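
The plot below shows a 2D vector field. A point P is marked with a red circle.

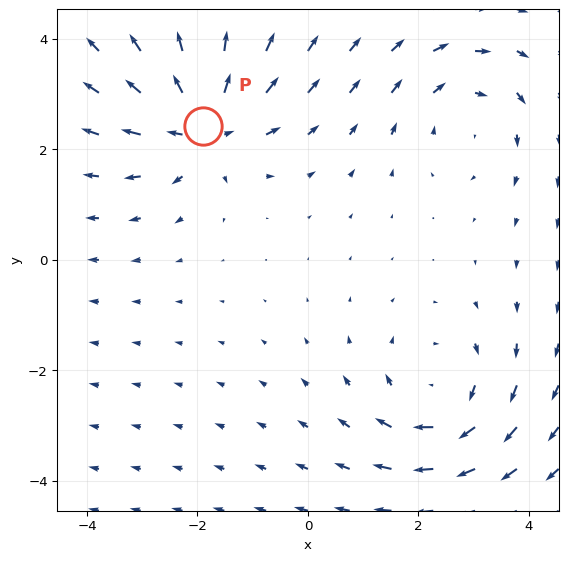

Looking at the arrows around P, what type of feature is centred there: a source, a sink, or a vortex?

At P (-1.9, 2.4) the arrows spread outward. Divergence about +4, curl ≈0 — positive divergence with near-zero curl is a source.

source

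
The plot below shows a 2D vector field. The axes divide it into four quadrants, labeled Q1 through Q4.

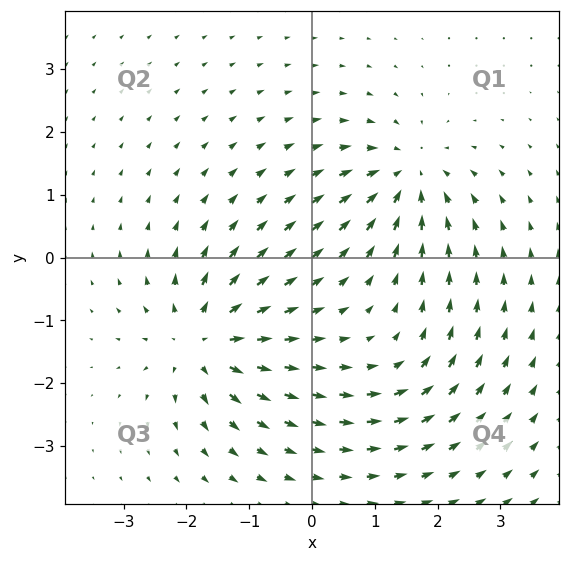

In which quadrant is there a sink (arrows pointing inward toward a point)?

Q1

The sink sits at approximately (1.5, 1.3), which lies in quadrant Q1. The divergence there is about -5, negative as expected for a sink.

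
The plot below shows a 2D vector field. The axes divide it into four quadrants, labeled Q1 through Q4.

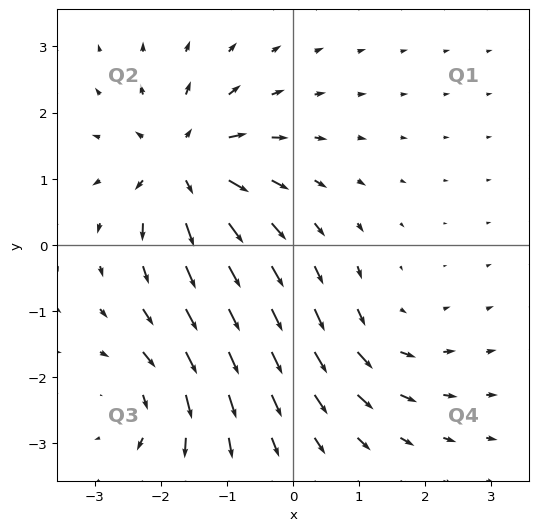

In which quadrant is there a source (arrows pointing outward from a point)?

The source sits at approximately (-1.7, 1.2), which lies in quadrant Q2. The divergence there is about +5, positive as expected for a source.

Q2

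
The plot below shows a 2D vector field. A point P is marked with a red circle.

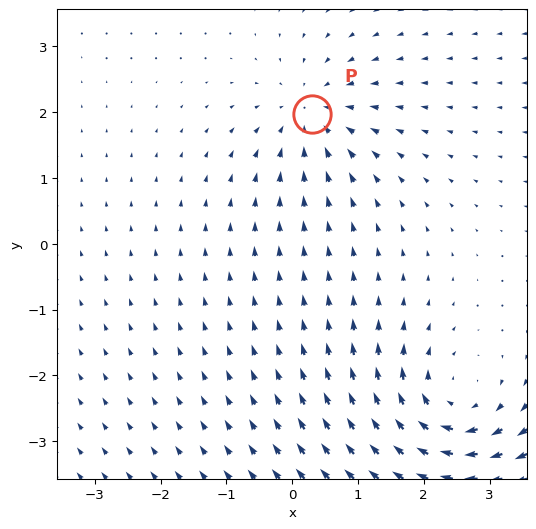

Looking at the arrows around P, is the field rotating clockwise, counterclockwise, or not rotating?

Near P at (0.3, 2.0) the arrows show no circulation. The curl there is ≈0.

not rotating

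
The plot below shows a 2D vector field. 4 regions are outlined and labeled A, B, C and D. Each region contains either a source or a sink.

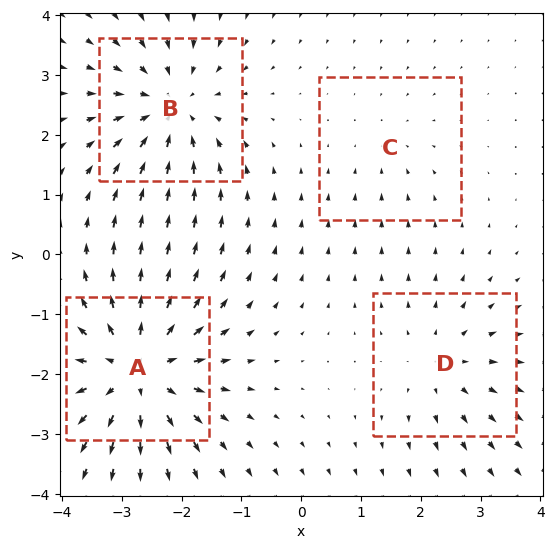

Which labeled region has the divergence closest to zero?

C

Divergence at each region's feature centre — A: about +7, B: about -5, C: about -2, D: about +3. Region C is closest to zero.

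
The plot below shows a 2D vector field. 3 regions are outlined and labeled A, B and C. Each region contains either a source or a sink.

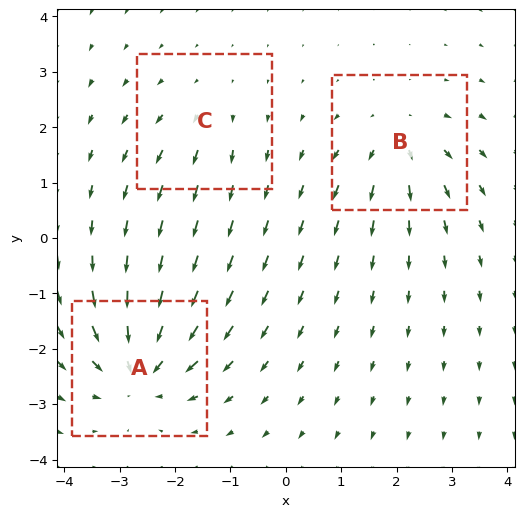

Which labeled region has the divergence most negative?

A

Divergence at each region's feature centre — A: about -5, B: about +4, C: about +2. Region A is most negative.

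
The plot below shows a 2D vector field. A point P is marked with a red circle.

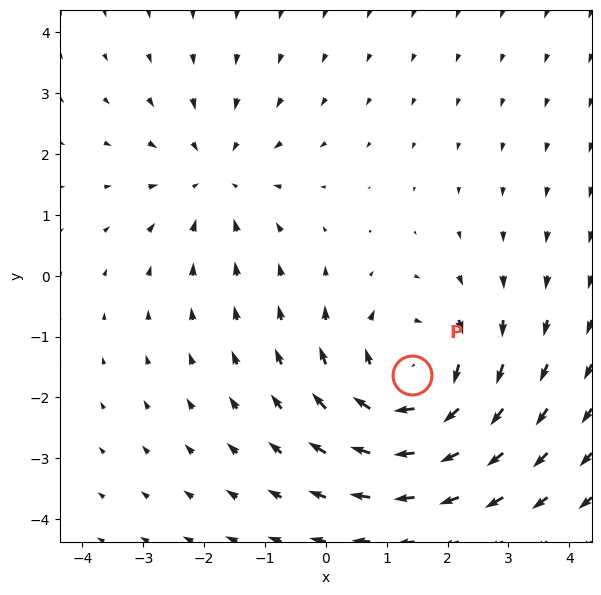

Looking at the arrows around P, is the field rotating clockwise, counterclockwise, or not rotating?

clockwise

Near P at (1.4, -1.6) the arrows circulate clockwise. The curl (z-component) there is about -4; negative curl means clockwise rotation.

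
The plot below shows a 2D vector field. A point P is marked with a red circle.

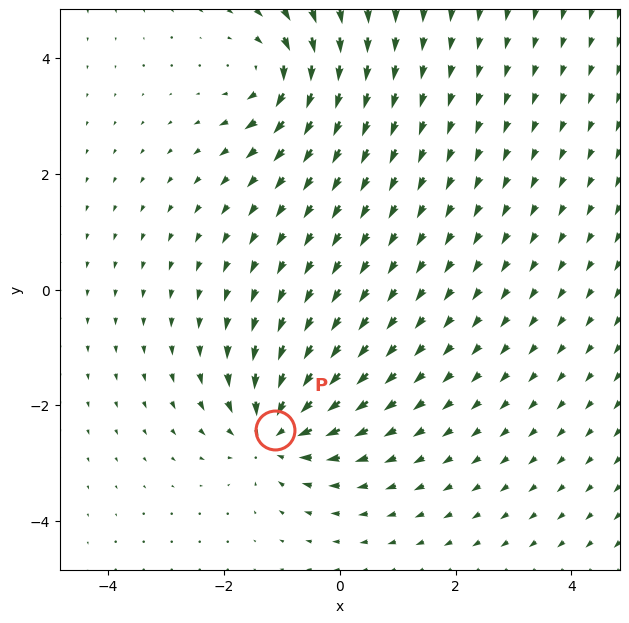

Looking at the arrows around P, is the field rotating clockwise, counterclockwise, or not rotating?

not rotating

Near P at (-1.1, -2.4) the arrows show no circulation. The curl there is ≈0.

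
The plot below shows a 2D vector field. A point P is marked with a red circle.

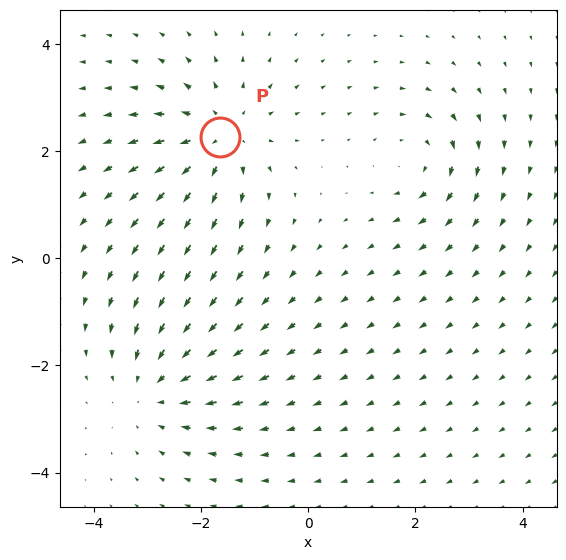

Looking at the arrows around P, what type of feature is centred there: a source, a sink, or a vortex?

source

At P (-1.6, 2.3) the arrows spread outward. Divergence about +4, curl ≈0 — positive divergence with near-zero curl is a source.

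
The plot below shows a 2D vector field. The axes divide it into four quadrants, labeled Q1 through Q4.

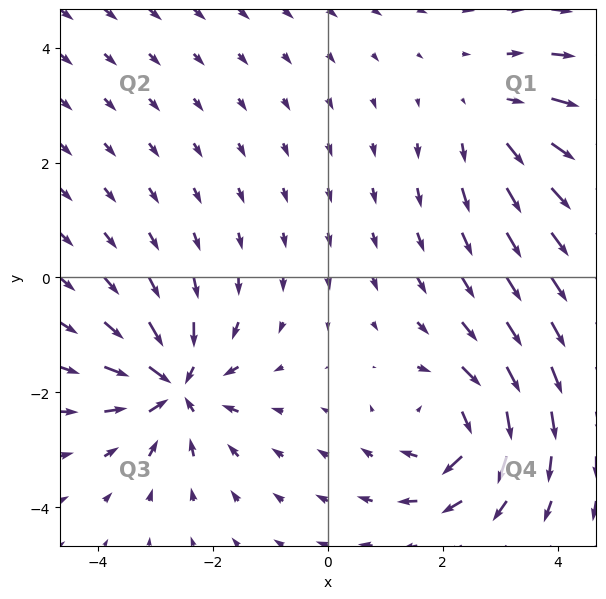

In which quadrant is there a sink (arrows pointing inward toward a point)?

Q3

The sink sits at approximately (-2.7, -1.9), which lies in quadrant Q3. The divergence there is about -6, negative as expected for a sink.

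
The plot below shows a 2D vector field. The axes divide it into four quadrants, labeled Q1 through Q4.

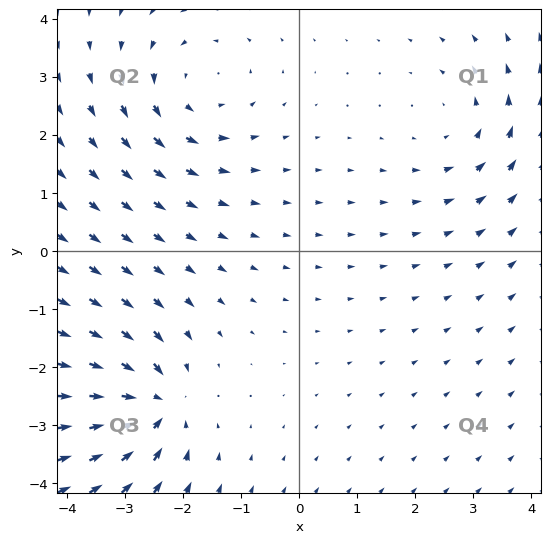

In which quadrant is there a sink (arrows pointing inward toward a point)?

Q3

The sink sits at approximately (-2.5, -2.7), which lies in quadrant Q3. The divergence there is about -6, negative as expected for a sink.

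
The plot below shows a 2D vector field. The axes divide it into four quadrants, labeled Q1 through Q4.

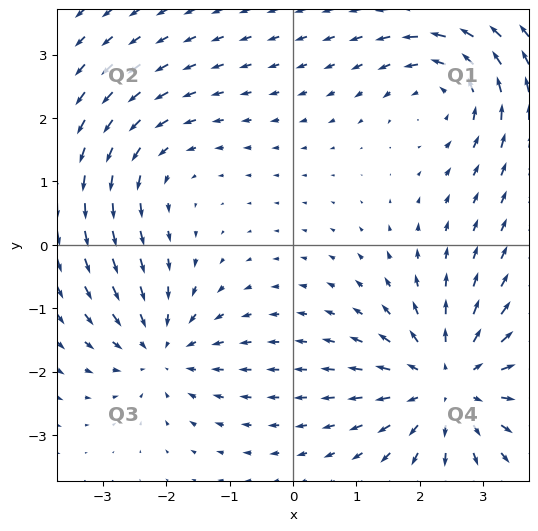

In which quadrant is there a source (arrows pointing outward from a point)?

The source sits at approximately (2.5, -2.2), which lies in quadrant Q4. The divergence there is about +4, positive as expected for a source.

Q4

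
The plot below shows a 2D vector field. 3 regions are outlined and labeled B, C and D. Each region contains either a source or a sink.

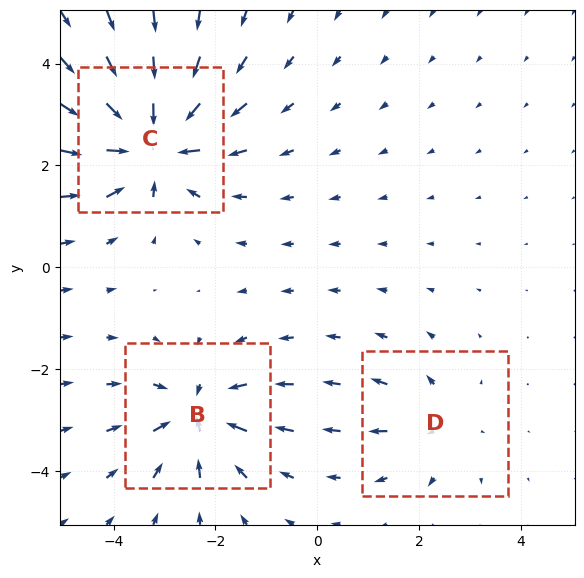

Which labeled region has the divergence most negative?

Divergence at each region's feature centre — B: about -4, C: about -6, D: about +2. Region C is most negative.

C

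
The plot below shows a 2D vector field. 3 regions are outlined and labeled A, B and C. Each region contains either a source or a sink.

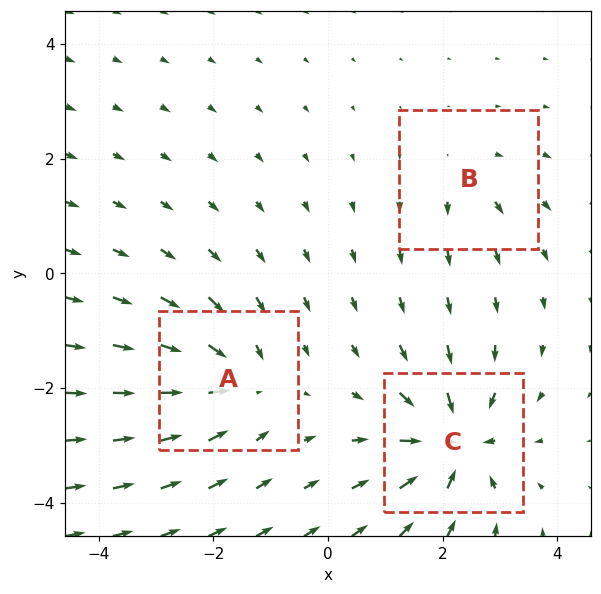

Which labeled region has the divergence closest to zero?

B

Divergence at each region's feature centre — A: about -4, B: about +2, C: about -6. Region B is closest to zero.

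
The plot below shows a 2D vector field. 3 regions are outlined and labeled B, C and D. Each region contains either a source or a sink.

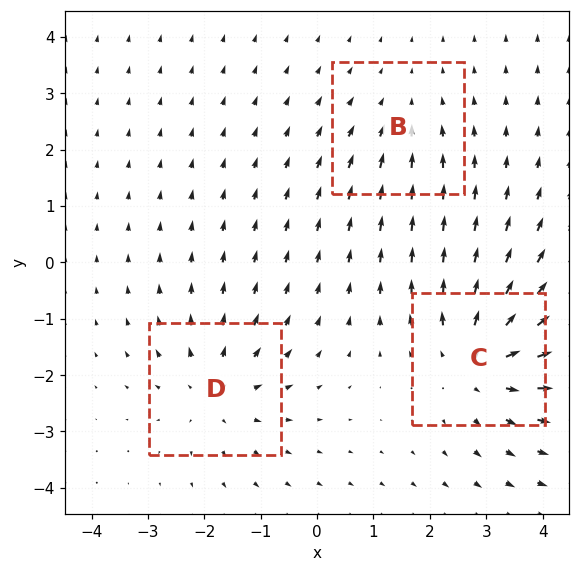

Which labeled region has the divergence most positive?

C

Divergence at each region's feature centre — B: about -2, C: about +4, D: about +3. Region C is most positive.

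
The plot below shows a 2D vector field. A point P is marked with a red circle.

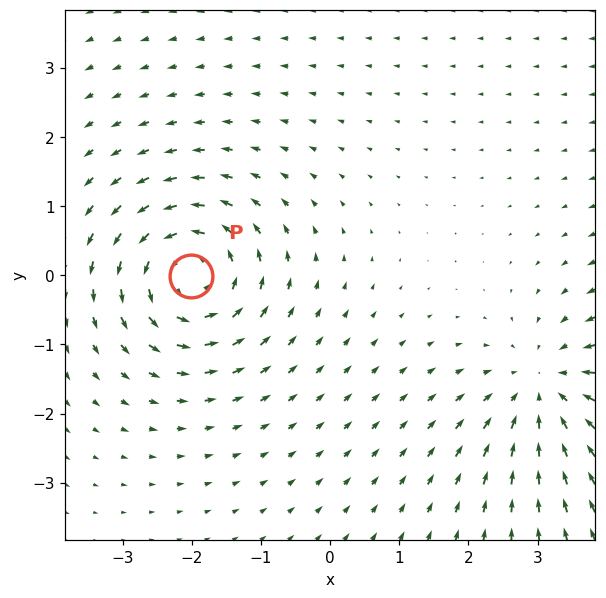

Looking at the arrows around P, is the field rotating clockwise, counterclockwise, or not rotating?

Near P at (-2.0, -0.0) the arrows circulate counterclockwise. The curl (z-component) there is about +6; positive curl means counterclockwise rotation.

counterclockwise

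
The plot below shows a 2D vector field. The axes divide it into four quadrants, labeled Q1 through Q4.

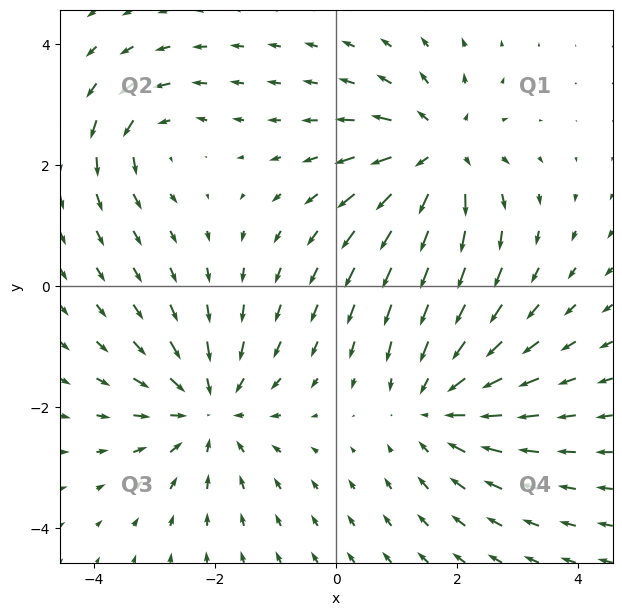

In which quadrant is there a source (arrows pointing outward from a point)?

Q1

The source sits at approximately (1.7, 2.2), which lies in quadrant Q1. The divergence there is about +5, positive as expected for a source.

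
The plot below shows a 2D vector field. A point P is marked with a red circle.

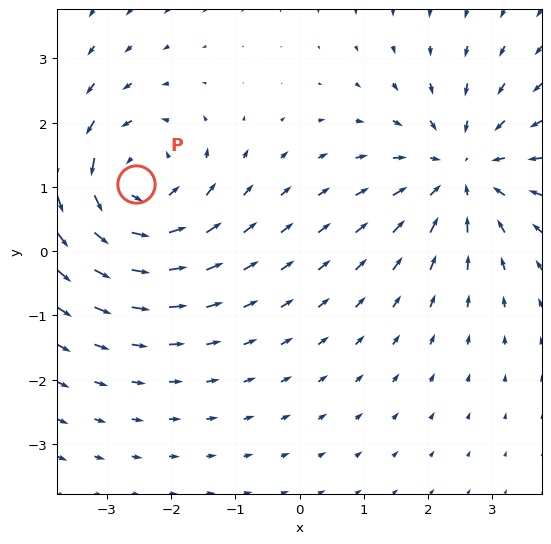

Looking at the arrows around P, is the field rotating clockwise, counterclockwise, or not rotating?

Near P at (-2.5, 1.0) the arrows circulate counterclockwise. The curl (z-component) there is about +4; positive curl means counterclockwise rotation.

counterclockwise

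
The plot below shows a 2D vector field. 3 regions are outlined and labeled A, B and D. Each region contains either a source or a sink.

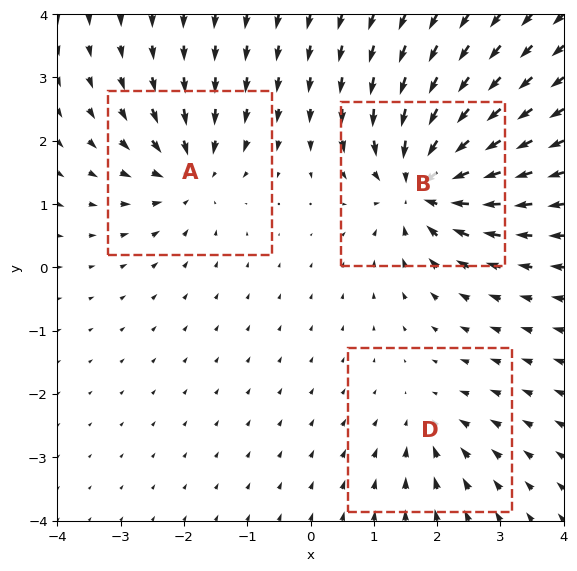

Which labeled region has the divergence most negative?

Divergence at each region's feature centre — A: about -4, B: about -6, D: about -3. Region B is most negative.

B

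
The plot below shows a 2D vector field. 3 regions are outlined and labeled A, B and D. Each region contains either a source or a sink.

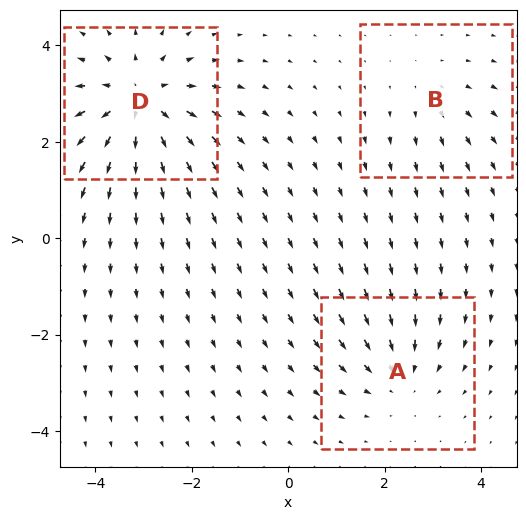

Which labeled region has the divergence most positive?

D

Divergence at each region's feature centre — A: about -3, B: about +2, D: about +5. Region D is most positive.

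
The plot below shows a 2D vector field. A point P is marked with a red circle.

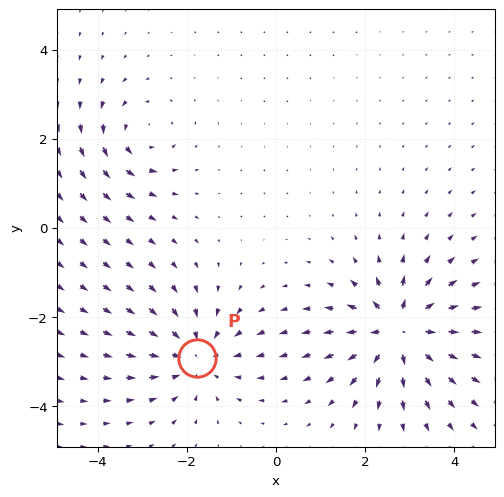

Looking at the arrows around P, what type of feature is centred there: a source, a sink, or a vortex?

sink

At P (-1.8, -2.9) the arrows converge inward. Divergence about -4, curl ≈0 — negative divergence with near-zero curl is a sink.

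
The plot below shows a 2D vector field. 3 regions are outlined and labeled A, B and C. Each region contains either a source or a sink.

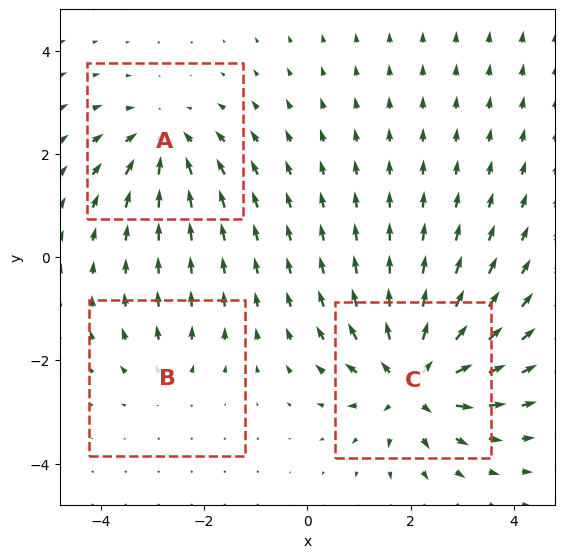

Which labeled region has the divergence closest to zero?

Divergence at each region's feature centre — A: about -4, B: about +2, C: about +6. Region B is closest to zero.

B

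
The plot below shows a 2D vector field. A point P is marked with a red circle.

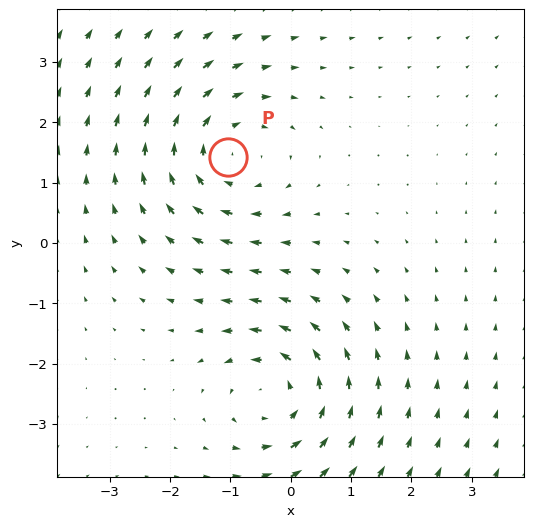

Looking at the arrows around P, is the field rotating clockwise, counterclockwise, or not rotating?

clockwise

Near P at (-1.0, 1.4) the arrows circulate clockwise. The curl (z-component) there is about -3; negative curl means clockwise rotation.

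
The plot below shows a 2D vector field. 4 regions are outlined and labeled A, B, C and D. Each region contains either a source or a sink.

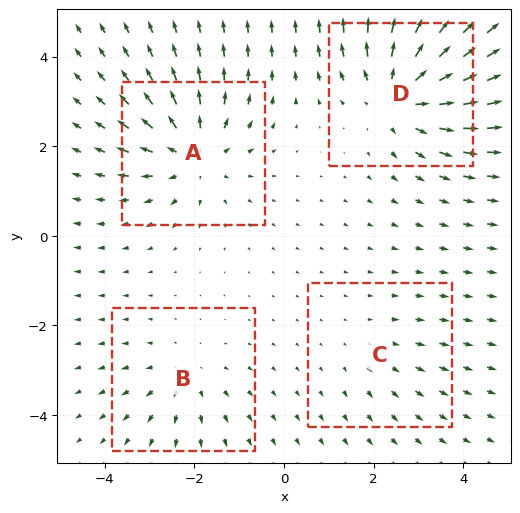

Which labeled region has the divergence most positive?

D

Divergence at each region's feature centre — A: about +5, B: about +3, C: about +2, D: about +6. Region D is most positive.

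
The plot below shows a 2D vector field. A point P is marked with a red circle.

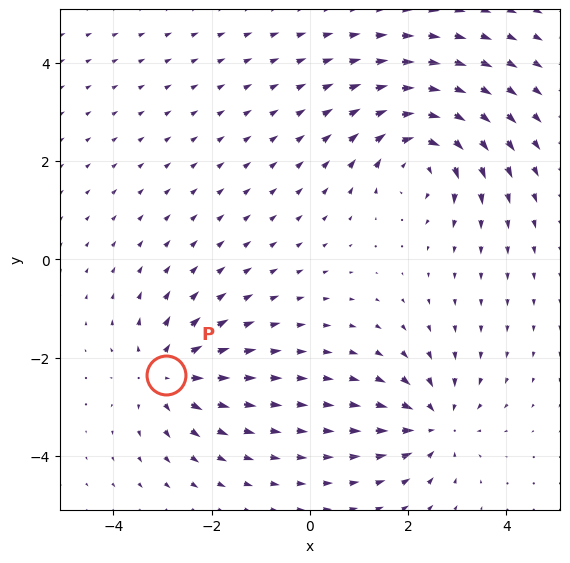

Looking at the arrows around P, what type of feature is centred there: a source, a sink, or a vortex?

source

At P (-2.9, -2.3) the arrows spread outward. Divergence about +4, curl ≈0 — positive divergence with near-zero curl is a source.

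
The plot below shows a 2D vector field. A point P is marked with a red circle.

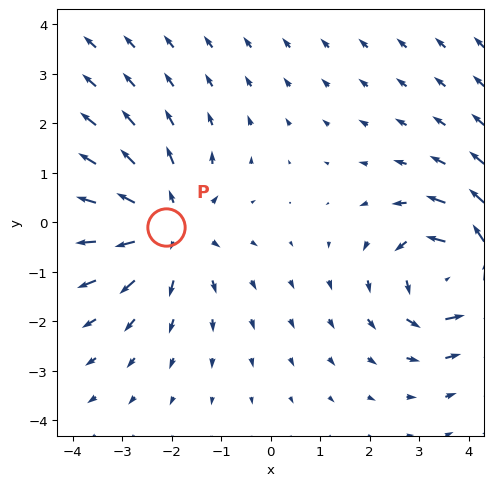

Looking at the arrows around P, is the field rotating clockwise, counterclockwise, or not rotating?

not rotating

Near P at (-2.1, -0.1) the arrows show no circulation. The curl there is ≈0.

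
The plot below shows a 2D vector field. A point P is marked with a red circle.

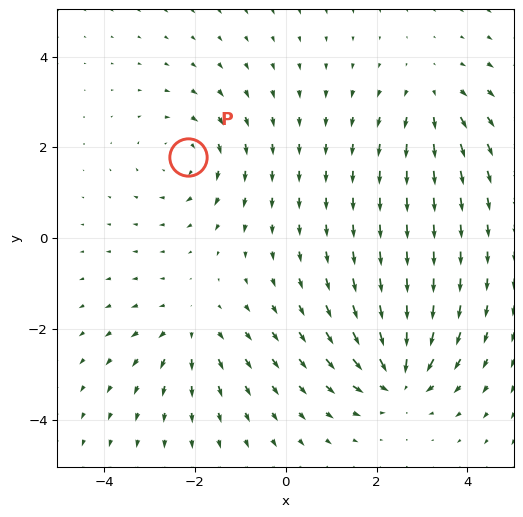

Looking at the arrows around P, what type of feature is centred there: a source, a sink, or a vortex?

vortex

At P (-2.1, 1.8) the arrows circulate clockwise. Divergence ≈0, curl about -3 — near-zero divergence with nonzero curl is a vortex.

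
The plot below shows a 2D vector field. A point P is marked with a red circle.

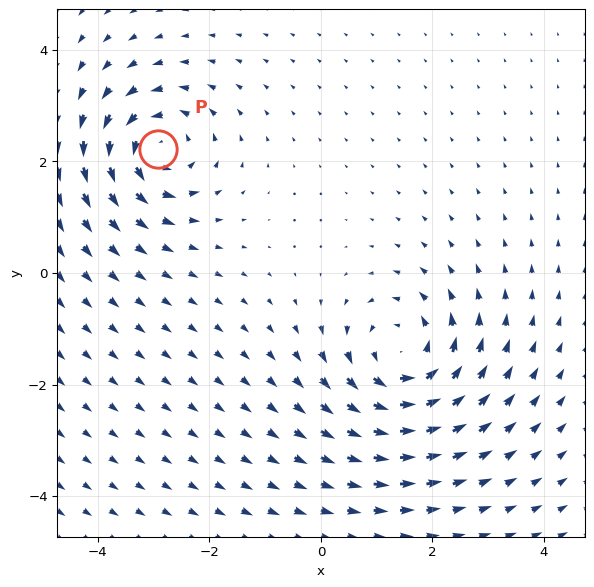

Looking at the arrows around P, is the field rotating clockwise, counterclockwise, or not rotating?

counterclockwise

Near P at (-2.9, 2.2) the arrows circulate counterclockwise. The curl (z-component) there is about +4; positive curl means counterclockwise rotation.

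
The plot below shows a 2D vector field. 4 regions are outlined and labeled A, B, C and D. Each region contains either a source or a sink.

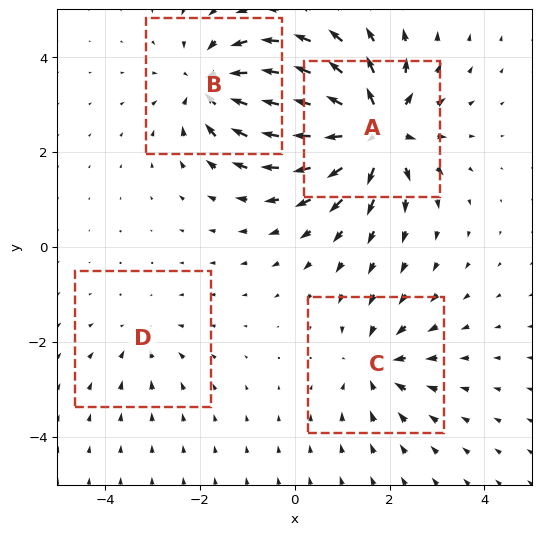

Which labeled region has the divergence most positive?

A

Divergence at each region's feature centre — A: about +8, B: about -6, C: about -4, D: about -2. Region A is most positive.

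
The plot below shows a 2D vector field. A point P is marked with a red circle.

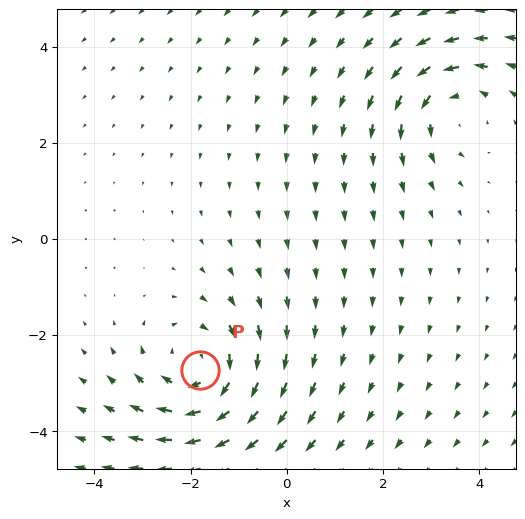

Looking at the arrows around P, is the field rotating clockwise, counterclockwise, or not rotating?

clockwise

Near P at (-1.8, -2.7) the arrows circulate clockwise. The curl (z-component) there is about -4; negative curl means clockwise rotation.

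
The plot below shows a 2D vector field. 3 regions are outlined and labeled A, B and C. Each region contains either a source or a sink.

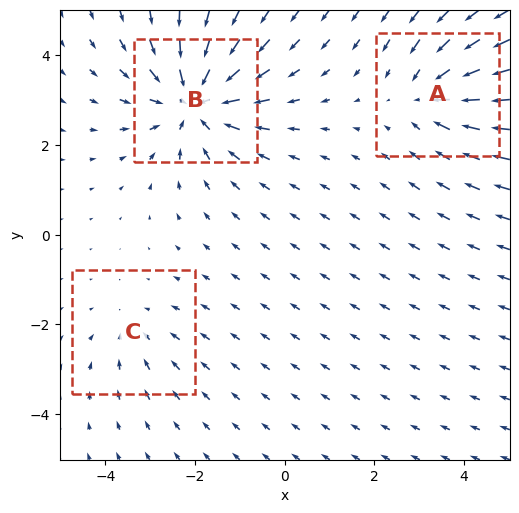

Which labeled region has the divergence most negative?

B

Divergence at each region's feature centre — A: about -3, B: about -4, C: about -2. Region B is most negative.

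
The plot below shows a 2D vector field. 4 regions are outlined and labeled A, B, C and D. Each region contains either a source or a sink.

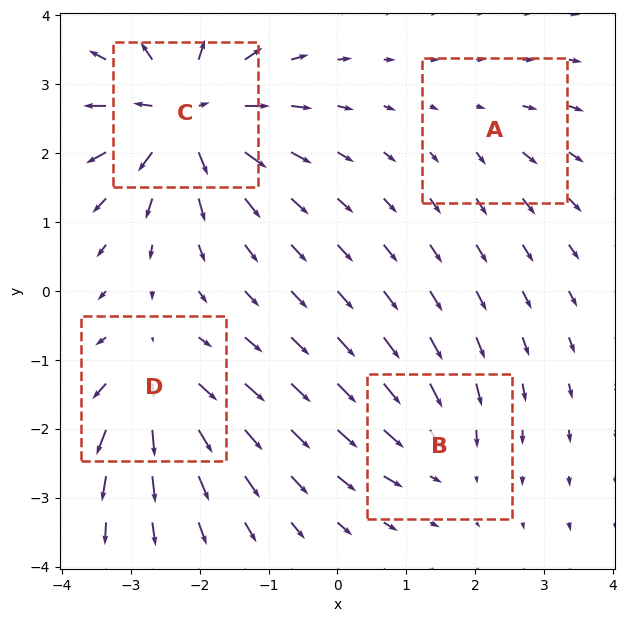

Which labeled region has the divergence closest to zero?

Divergence at each region's feature centre — A: about +2, B: about -4, C: about +9, D: about +6. Region A is closest to zero.

A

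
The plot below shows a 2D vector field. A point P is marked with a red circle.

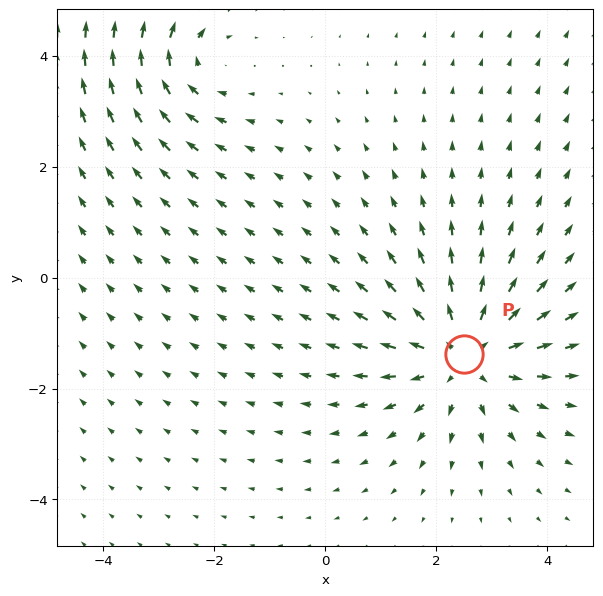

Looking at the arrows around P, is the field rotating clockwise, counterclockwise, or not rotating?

not rotating

Near P at (2.5, -1.4) the arrows show no circulation. The curl there is ≈0.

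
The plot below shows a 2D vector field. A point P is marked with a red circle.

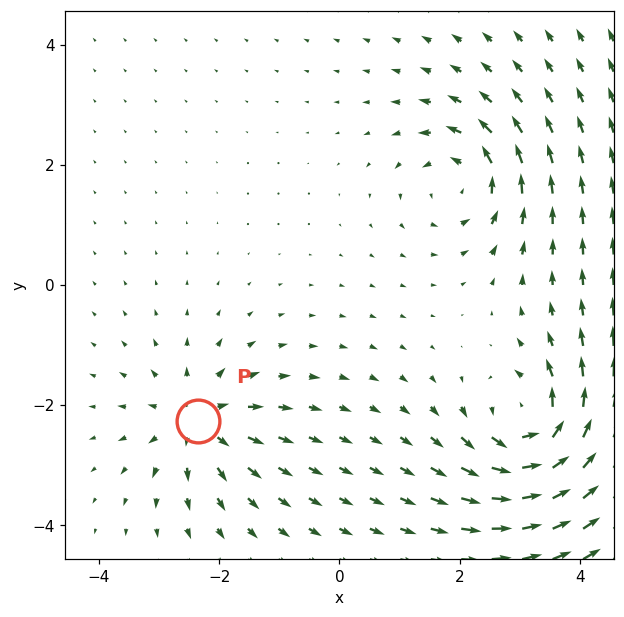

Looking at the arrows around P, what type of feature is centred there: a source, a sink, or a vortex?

At P (-2.4, -2.3) the arrows spread outward. Divergence about +4, curl ≈0 — positive divergence with near-zero curl is a source.

source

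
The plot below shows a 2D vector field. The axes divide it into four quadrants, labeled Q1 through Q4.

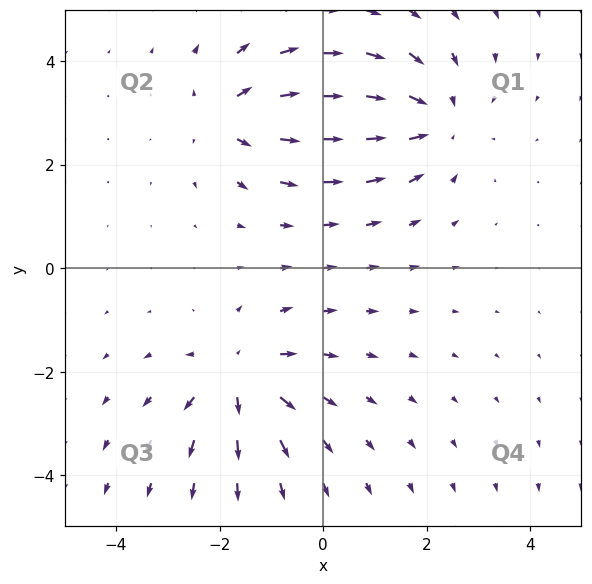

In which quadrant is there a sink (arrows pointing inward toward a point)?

The sink sits at approximately (2.1, 2.9), which lies in quadrant Q1. The divergence there is about -4, negative as expected for a sink.

Q1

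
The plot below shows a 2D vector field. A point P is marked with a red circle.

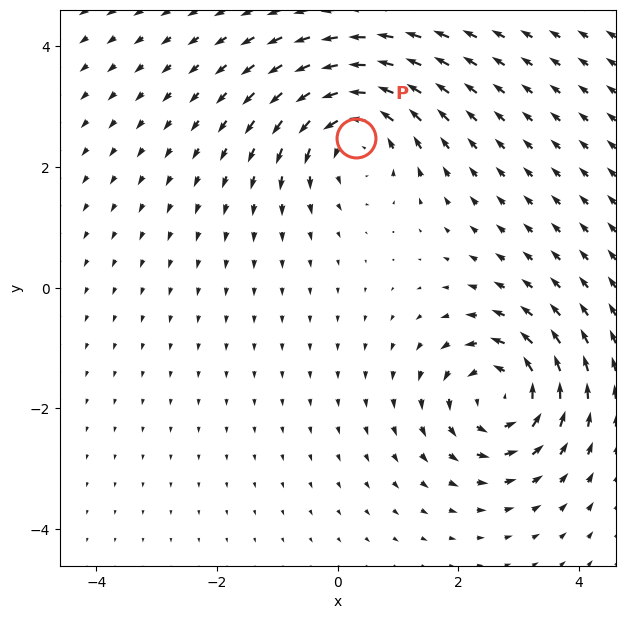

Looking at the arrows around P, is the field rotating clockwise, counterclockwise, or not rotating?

Near P at (0.3, 2.5) the arrows circulate counterclockwise. The curl (z-component) there is about +6; positive curl means counterclockwise rotation.

counterclockwise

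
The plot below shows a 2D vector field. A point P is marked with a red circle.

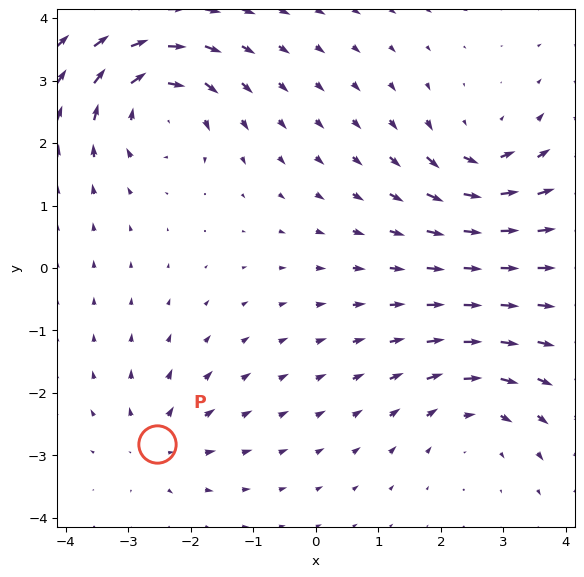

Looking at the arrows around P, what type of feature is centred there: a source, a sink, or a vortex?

source

At P (-2.5, -2.8) the arrows spread outward. Divergence about +4, curl ≈0 — positive divergence with near-zero curl is a source.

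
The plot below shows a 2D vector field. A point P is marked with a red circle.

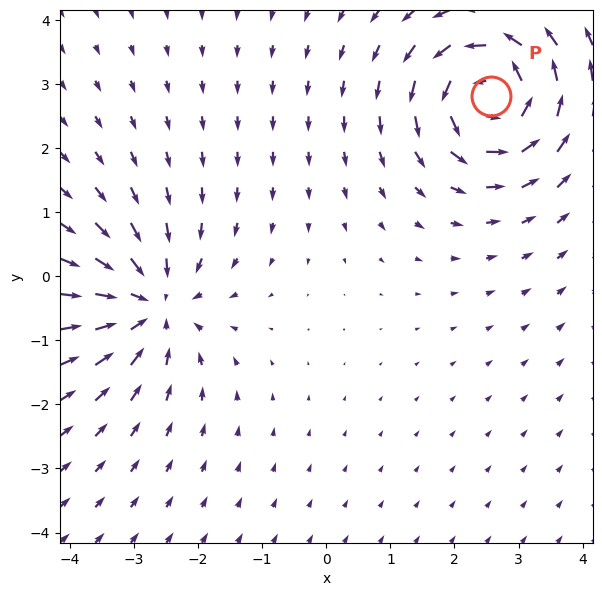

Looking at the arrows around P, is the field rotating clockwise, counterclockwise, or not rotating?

Near P at (2.6, 2.8) the arrows circulate counterclockwise. The curl (z-component) there is about +7; positive curl means counterclockwise rotation.

counterclockwise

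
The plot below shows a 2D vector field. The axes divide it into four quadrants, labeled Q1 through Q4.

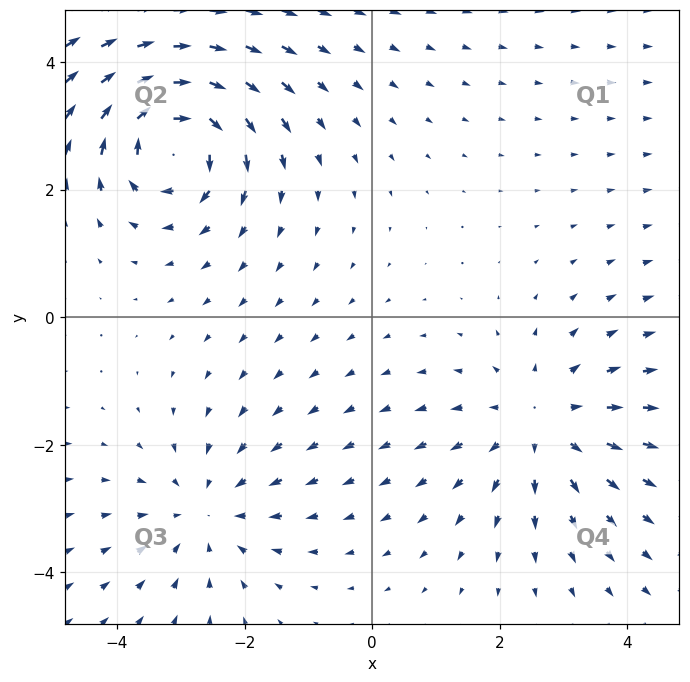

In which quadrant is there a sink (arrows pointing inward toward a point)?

Q3

The sink sits at approximately (-2.6, -3.1), which lies in quadrant Q3. The divergence there is about -3, negative as expected for a sink.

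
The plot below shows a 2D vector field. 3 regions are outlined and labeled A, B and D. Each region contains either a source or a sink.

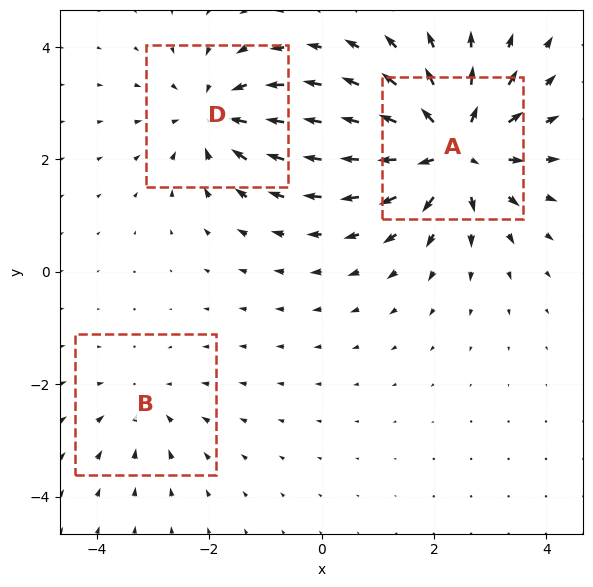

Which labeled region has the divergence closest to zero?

Divergence at each region's feature centre — A: about +5, B: about -2, D: about -3. Region B is closest to zero.

B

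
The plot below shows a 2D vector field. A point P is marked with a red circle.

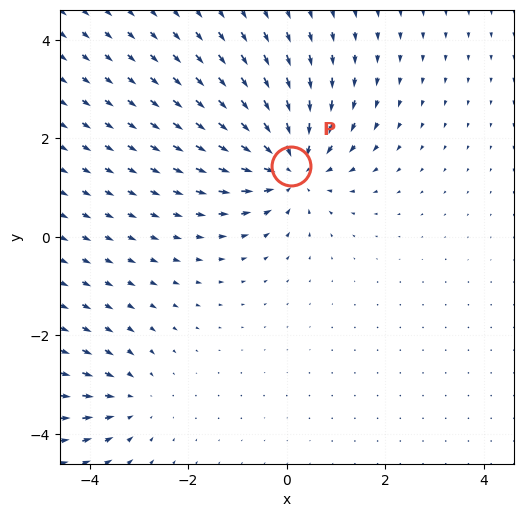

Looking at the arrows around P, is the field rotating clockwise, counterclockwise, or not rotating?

not rotating

Near P at (0.1, 1.4) the arrows show no circulation. The curl there is ≈0.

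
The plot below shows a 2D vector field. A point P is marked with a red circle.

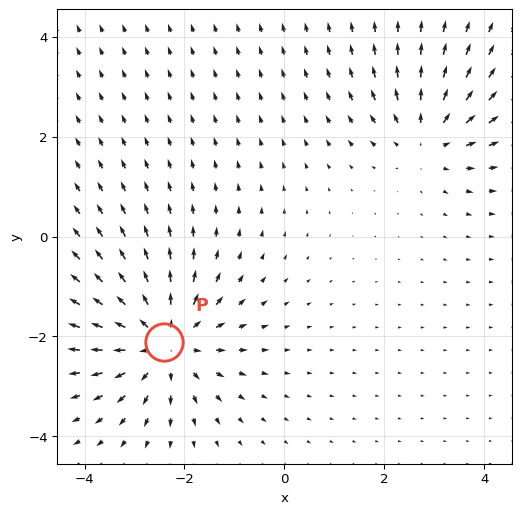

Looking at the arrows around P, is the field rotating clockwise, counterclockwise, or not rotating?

Near P at (-2.4, -2.1) the arrows show no circulation. The curl there is ≈0.

not rotating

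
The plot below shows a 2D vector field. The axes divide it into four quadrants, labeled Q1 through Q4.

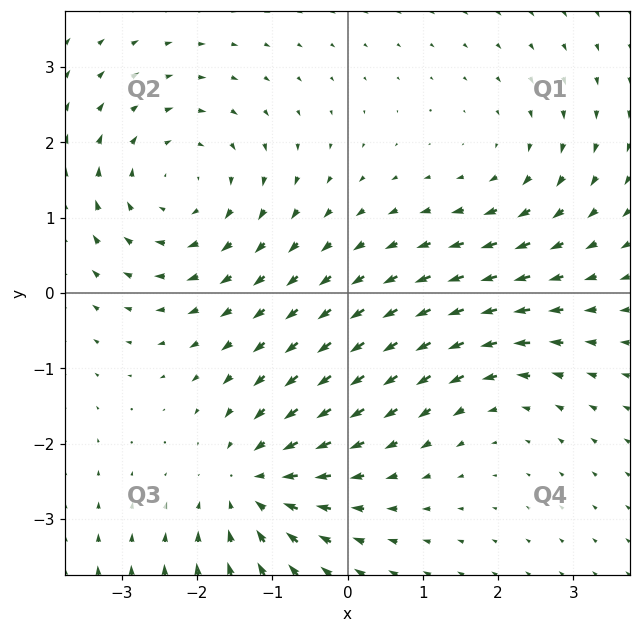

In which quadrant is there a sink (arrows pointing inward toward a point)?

Q3

The sink sits at approximately (-1.3, -2.5), which lies in quadrant Q3. The divergence there is about -4, negative as expected for a sink.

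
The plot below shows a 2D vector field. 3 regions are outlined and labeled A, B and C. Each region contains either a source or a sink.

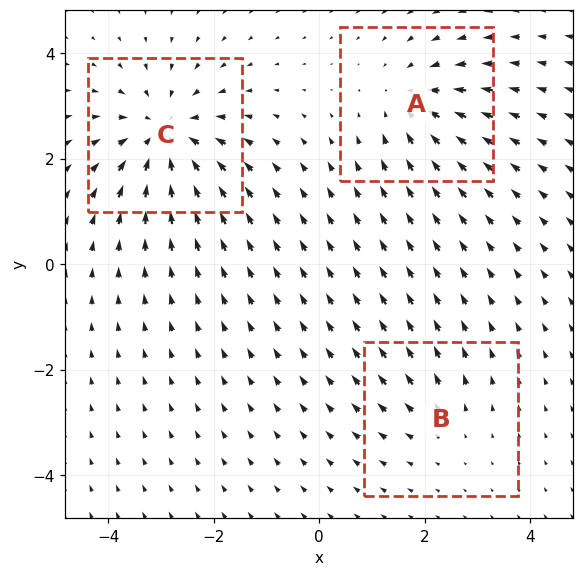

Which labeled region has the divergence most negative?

C

Divergence at each region's feature centre — A: about -3, B: about +2, C: about -5. Region C is most negative.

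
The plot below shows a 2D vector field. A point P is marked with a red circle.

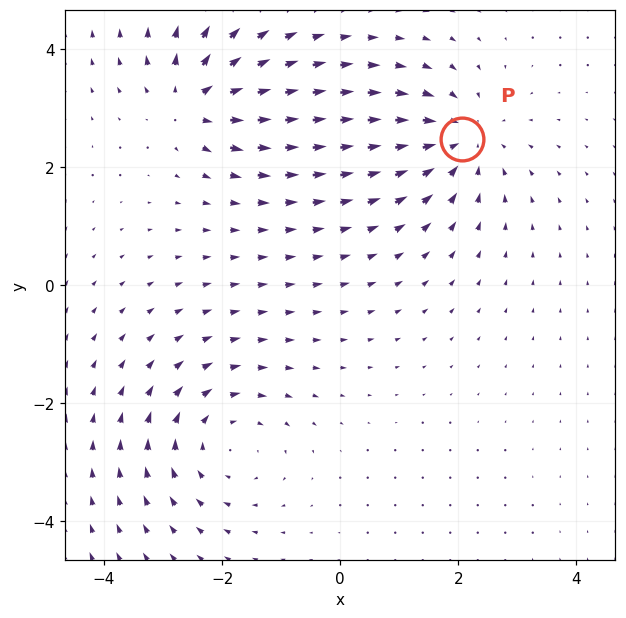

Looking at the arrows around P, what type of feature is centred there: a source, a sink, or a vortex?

At P (2.1, 2.5) the arrows converge inward. Divergence about -4, curl ≈0 — negative divergence with near-zero curl is a sink.

sink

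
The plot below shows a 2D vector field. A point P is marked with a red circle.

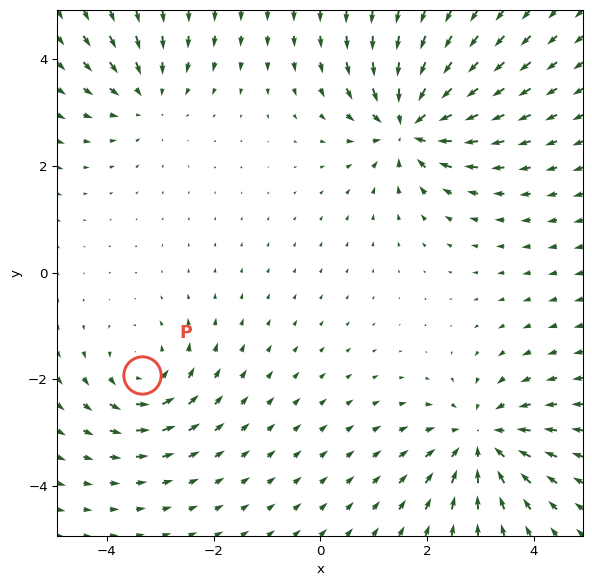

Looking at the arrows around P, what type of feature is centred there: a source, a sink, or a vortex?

vortex

At P (-3.3, -1.9) the arrows circulate counterclockwise. Divergence ≈0, curl about +4 — near-zero divergence with nonzero curl is a vortex.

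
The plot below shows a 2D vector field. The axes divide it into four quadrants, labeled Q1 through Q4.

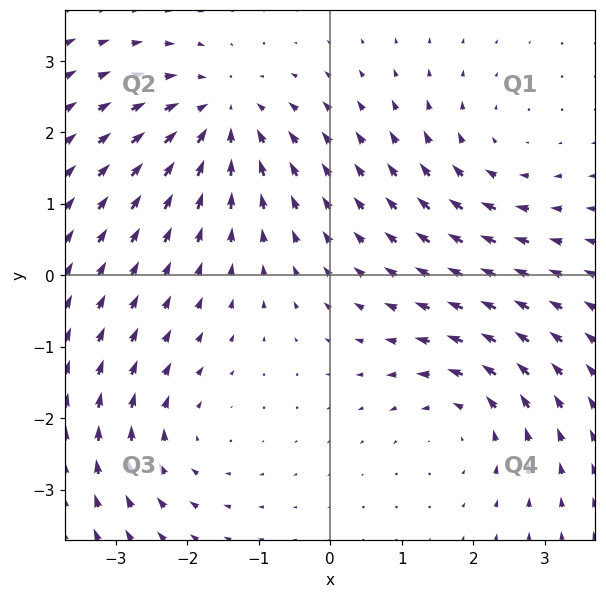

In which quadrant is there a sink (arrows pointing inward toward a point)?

The sink sits at approximately (-1.5, 2.2), which lies in quadrant Q2. The divergence there is about -5, negative as expected for a sink.

Q2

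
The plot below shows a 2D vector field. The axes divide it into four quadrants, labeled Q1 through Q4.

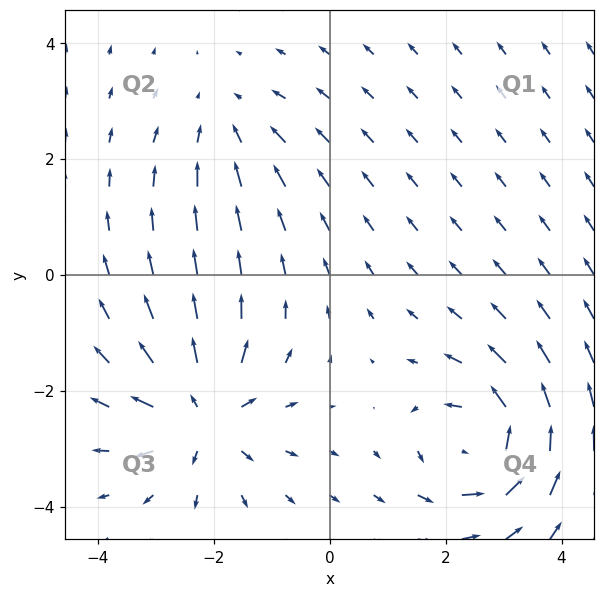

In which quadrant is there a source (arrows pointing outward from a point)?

Q3

The source sits at approximately (-2.2, -2.4), which lies in quadrant Q3. The divergence there is about +5, positive as expected for a source.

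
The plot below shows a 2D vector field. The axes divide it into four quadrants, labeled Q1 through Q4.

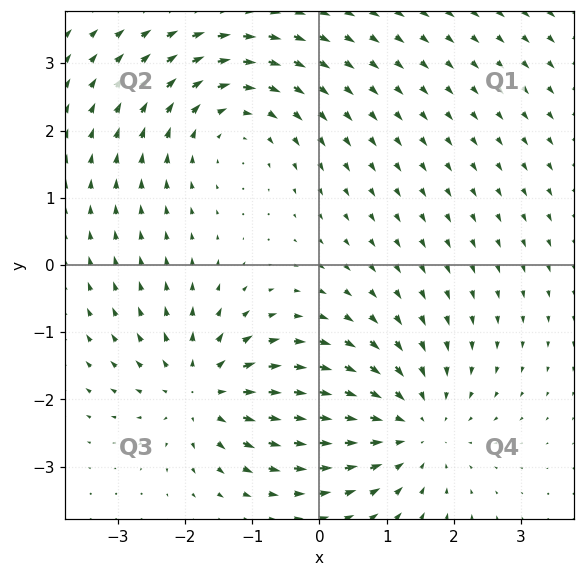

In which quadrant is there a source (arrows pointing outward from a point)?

Q3

The source sits at approximately (-1.7, -1.9), which lies in quadrant Q3. The divergence there is about +4, positive as expected for a source.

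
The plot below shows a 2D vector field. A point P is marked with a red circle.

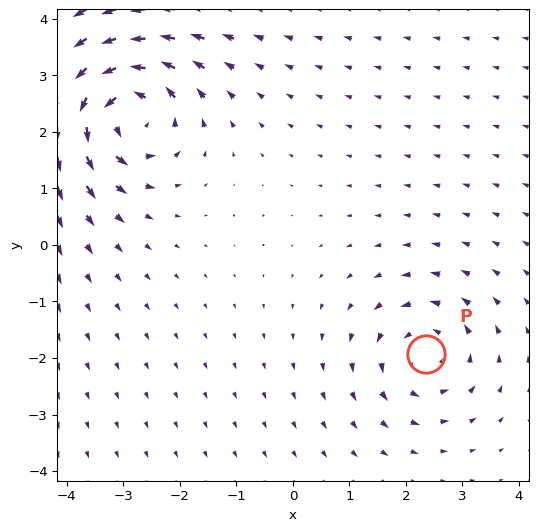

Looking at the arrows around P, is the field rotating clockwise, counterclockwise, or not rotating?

counterclockwise

Near P at (2.4, -1.9) the arrows circulate counterclockwise. The curl (z-component) there is about +3; positive curl means counterclockwise rotation.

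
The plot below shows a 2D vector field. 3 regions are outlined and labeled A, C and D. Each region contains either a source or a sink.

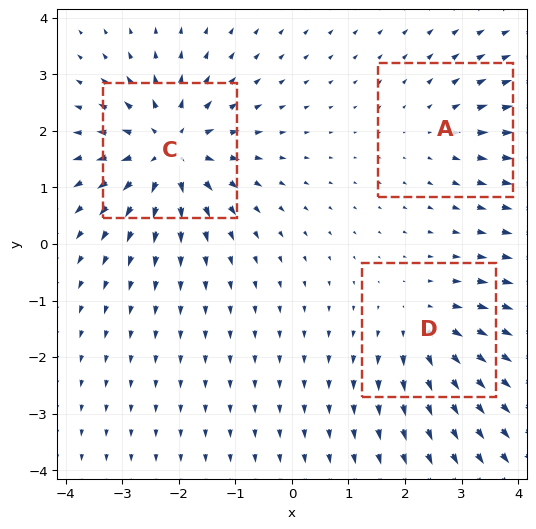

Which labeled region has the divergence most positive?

C

Divergence at each region's feature centre — A: about +2, C: about +5, D: about +3. Region C is most positive.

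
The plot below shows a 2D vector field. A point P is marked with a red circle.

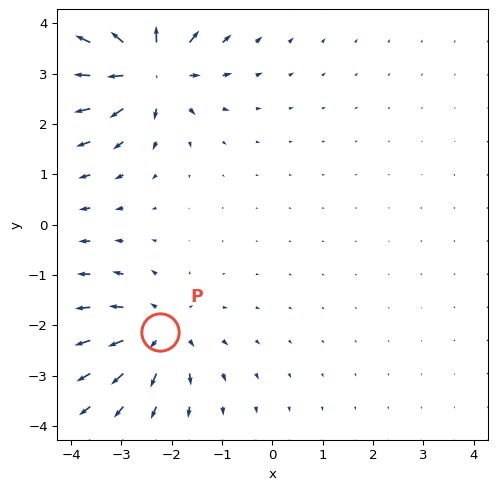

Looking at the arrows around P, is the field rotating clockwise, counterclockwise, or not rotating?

not rotating

Near P at (-2.2, -2.1) the arrows show no circulation. The curl there is ≈0.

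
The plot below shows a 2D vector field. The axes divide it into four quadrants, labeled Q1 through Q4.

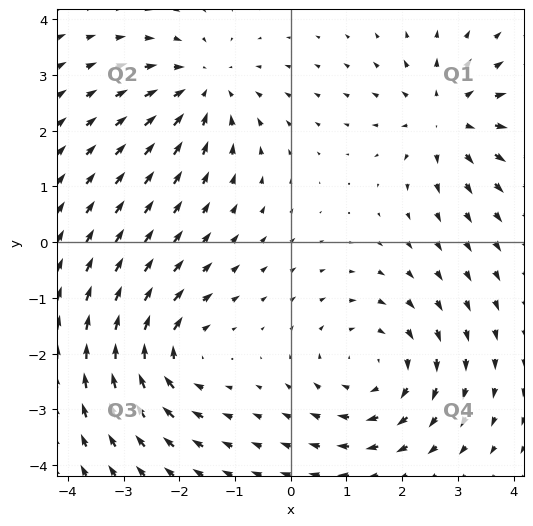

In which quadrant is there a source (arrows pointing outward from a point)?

Q1

The source sits at approximately (2.8, 2.2), which lies in quadrant Q1. The divergence there is about +4, positive as expected for a source.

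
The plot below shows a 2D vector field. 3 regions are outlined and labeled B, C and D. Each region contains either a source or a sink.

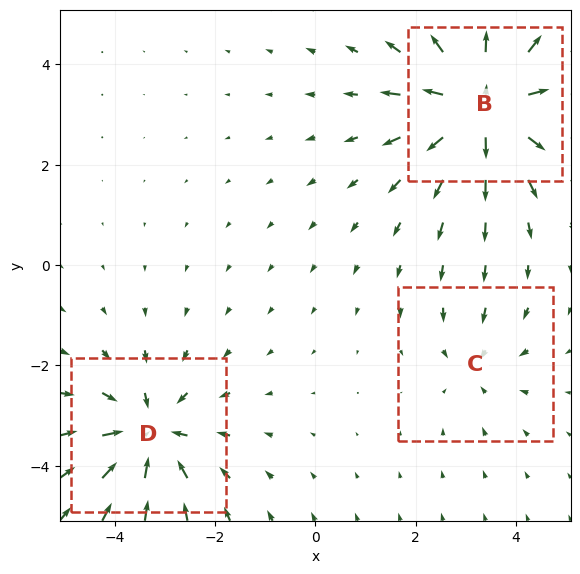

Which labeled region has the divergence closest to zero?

C

Divergence at each region's feature centre — B: about +5, C: about -2, D: about -4. Region C is closest to zero.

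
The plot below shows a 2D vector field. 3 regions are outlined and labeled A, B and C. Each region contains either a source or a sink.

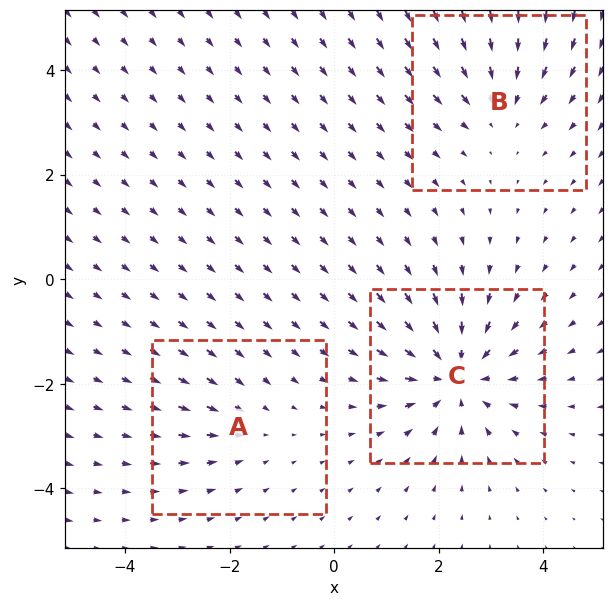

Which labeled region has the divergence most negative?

Divergence at each region's feature centre — A: about -2, B: about -3, C: about -5. Region C is most negative.

C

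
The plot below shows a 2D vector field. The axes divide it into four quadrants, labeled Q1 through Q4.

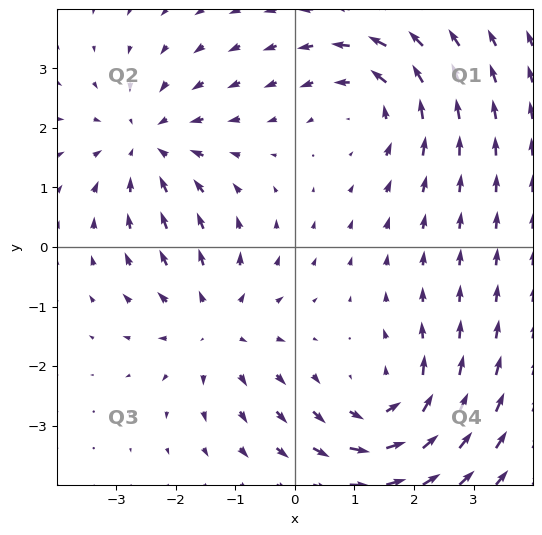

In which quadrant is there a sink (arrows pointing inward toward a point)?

Q2

The sink sits at approximately (-2.5, 1.7), which lies in quadrant Q2. The divergence there is about -4, negative as expected for a sink.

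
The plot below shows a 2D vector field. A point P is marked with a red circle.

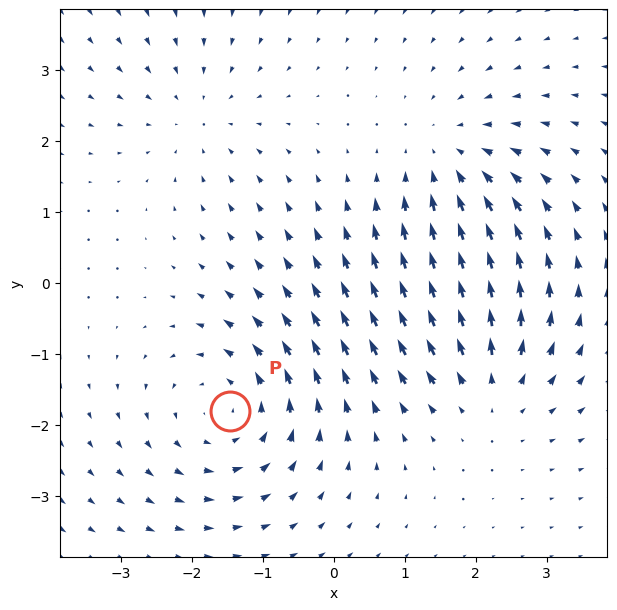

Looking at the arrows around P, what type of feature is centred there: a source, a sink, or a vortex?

vortex

At P (-1.5, -1.8) the arrows circulate counterclockwise. Divergence ≈0, curl about +4 — near-zero divergence with nonzero curl is a vortex.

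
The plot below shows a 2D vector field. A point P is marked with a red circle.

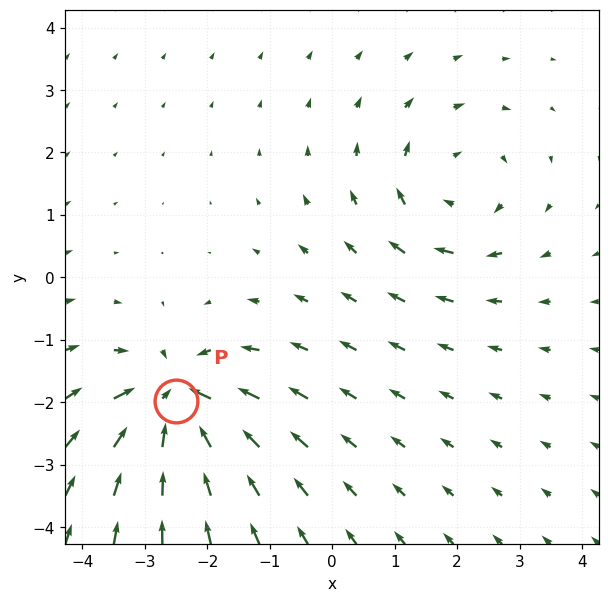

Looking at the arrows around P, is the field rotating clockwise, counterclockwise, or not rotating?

Near P at (-2.5, -2.0) the arrows show no circulation. The curl there is ≈0.

not rotating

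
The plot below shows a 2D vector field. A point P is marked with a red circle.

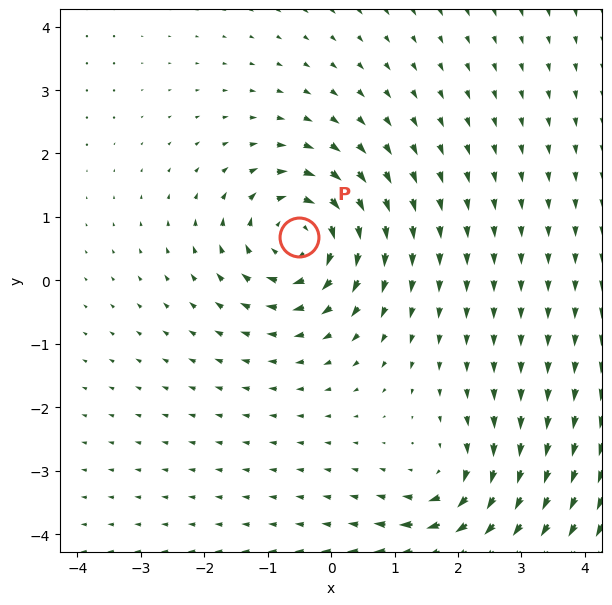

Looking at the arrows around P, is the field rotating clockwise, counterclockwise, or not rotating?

clockwise

Near P at (-0.5, 0.7) the arrows circulate clockwise. The curl (z-component) there is about -5; negative curl means clockwise rotation.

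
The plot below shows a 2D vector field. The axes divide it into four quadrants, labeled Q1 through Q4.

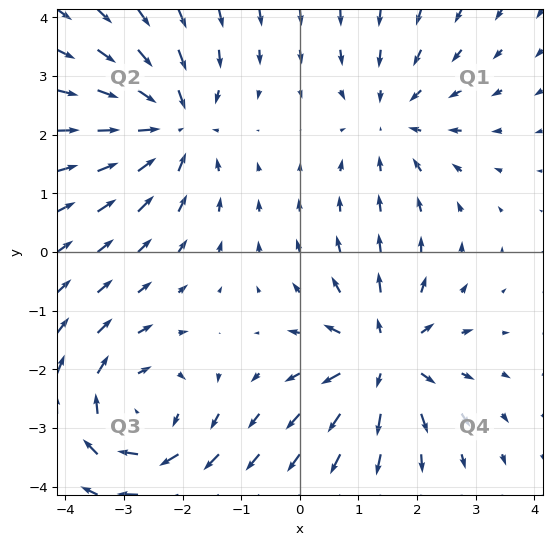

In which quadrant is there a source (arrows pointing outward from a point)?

Q4

The source sits at approximately (1.4, -1.8), which lies in quadrant Q4. The divergence there is about +5, positive as expected for a source.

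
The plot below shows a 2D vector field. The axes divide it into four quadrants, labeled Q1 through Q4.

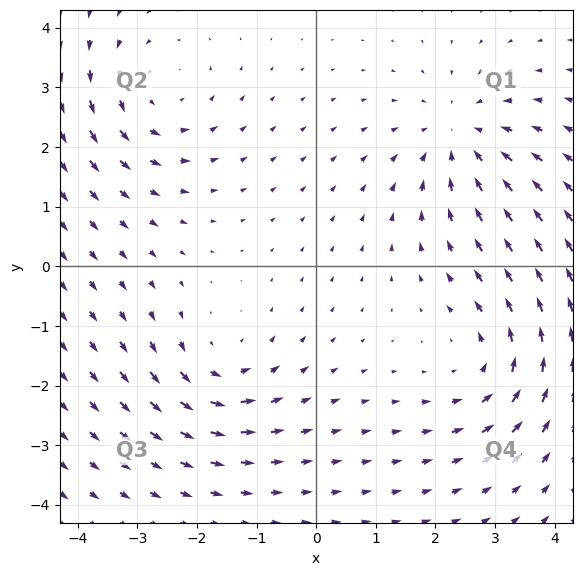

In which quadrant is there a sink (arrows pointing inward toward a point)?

The sink sits at approximately (2.4, 2.2), which lies in quadrant Q1. The divergence there is about -4, negative as expected for a sink.

Q1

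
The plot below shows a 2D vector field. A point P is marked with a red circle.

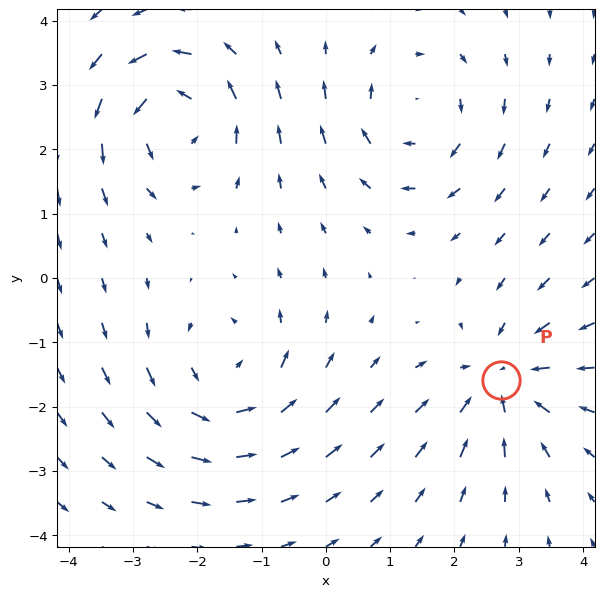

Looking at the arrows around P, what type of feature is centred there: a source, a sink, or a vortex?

At P (2.7, -1.6) the arrows converge inward. Divergence about -5, curl ≈0 — negative divergence with near-zero curl is a sink.

sink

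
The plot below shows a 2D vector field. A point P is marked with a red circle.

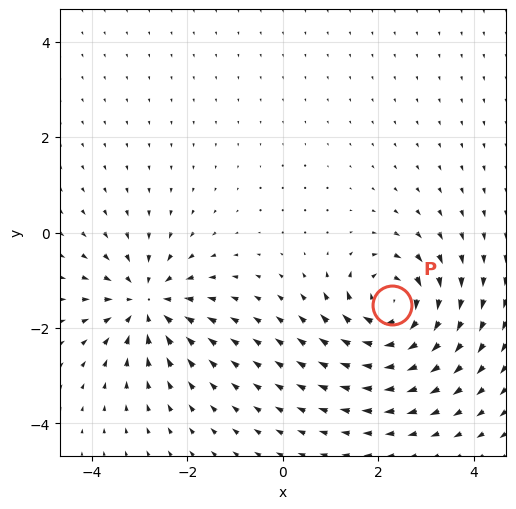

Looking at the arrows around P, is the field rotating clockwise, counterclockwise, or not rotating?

clockwise

Near P at (2.3, -1.5) the arrows circulate clockwise. The curl (z-component) there is about -5; negative curl means clockwise rotation.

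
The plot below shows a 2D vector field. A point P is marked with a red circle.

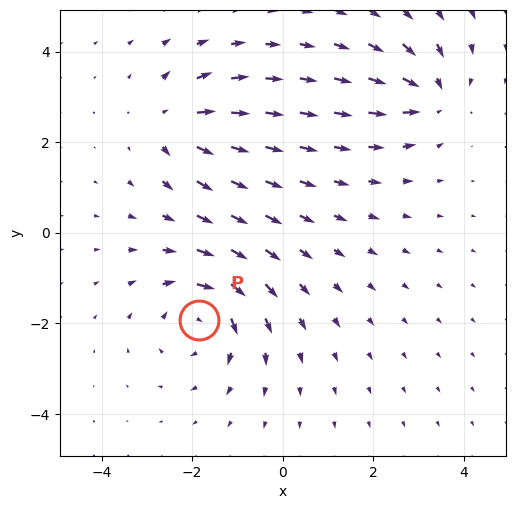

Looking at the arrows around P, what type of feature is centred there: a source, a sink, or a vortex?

vortex

At P (-1.9, -1.9) the arrows circulate clockwise. Divergence ≈0, curl about -5 — near-zero divergence with nonzero curl is a vortex.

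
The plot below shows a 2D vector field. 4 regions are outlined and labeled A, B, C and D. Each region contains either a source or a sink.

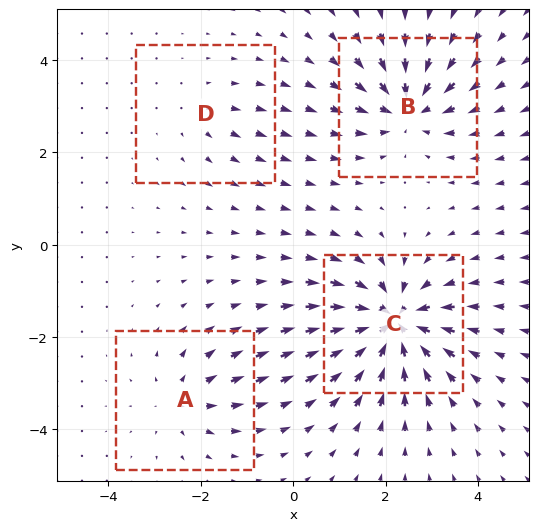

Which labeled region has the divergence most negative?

Divergence at each region's feature centre — A: about +4, B: about -6, C: about -9, D: about +2. Region C is most negative.

C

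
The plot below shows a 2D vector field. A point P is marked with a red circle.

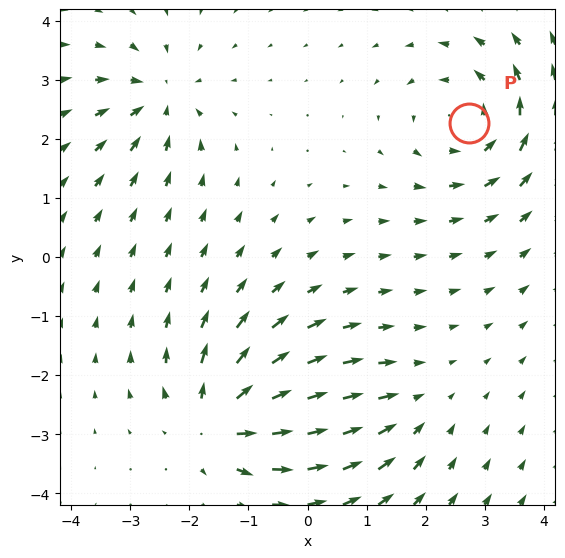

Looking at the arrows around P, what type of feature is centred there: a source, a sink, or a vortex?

vortex

At P (2.7, 2.3) the arrows circulate counterclockwise. Divergence ≈0, curl about +5 — near-zero divergence with nonzero curl is a vortex.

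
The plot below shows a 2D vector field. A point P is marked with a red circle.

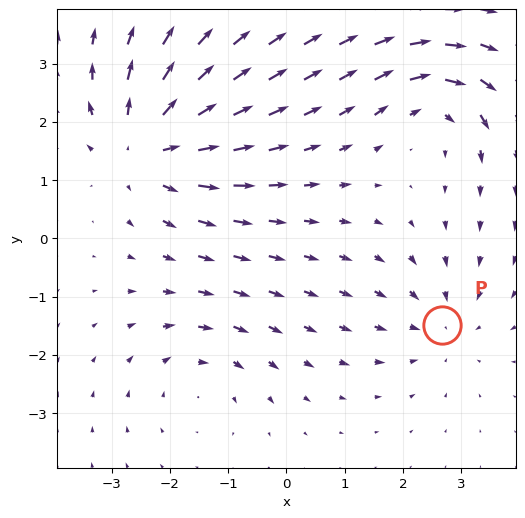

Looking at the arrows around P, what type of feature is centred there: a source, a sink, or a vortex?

sink

At P (2.7, -1.5) the arrows converge inward. Divergence about -2, curl ≈0 — negative divergence with near-zero curl is a sink.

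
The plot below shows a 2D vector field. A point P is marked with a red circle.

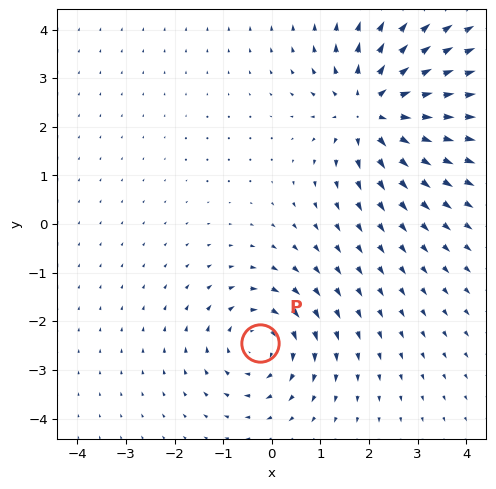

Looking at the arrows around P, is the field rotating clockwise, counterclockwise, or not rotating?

clockwise

Near P at (-0.3, -2.4) the arrows circulate clockwise. The curl (z-component) there is about -4; negative curl means clockwise rotation.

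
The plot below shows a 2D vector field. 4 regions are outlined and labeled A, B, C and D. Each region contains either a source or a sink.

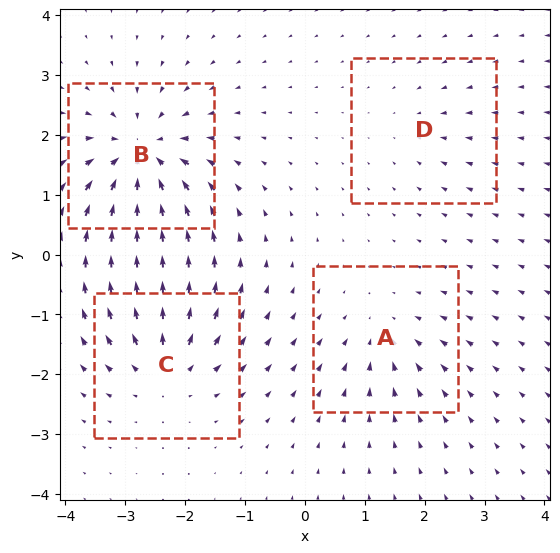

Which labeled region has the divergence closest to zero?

Divergence at each region's feature centre — A: about -4, B: about -8, C: about +6, D: about -2. Region D is closest to zero.

D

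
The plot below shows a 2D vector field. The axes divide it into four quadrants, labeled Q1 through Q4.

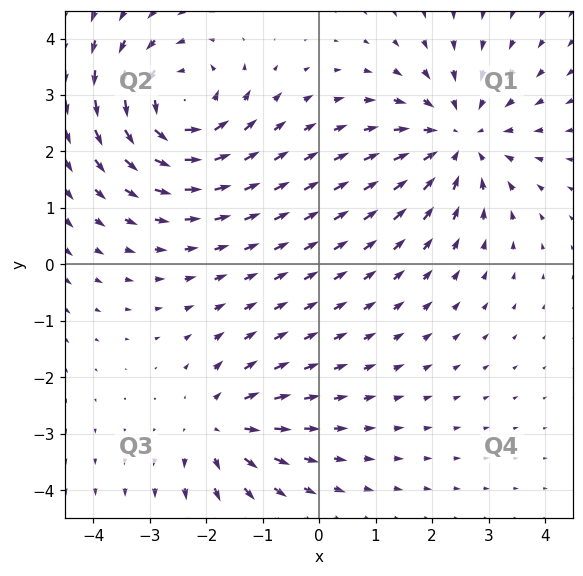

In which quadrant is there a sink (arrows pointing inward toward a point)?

The sink sits at approximately (2.5, 2.2), which lies in quadrant Q1. The divergence there is about -4, negative as expected for a sink.

Q1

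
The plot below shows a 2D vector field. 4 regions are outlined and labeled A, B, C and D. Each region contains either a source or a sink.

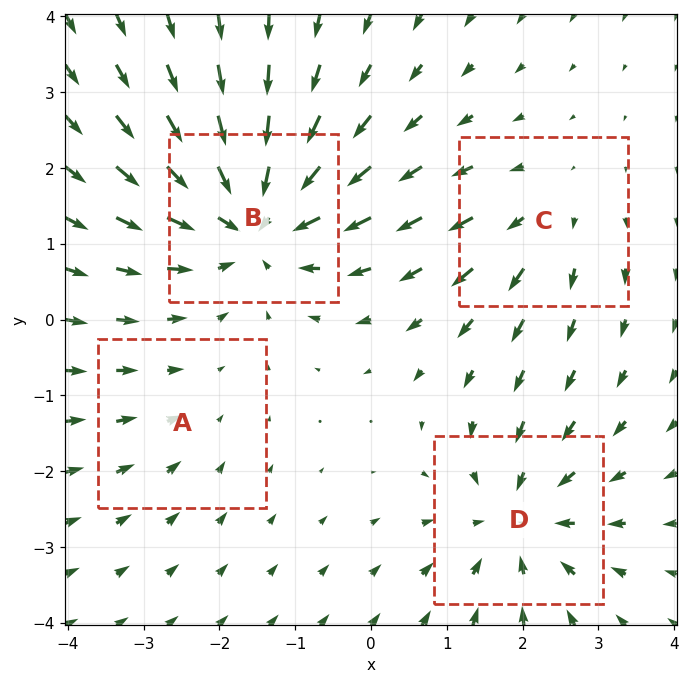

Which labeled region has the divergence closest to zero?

Divergence at each region's feature centre — A: about -2, B: about -7, C: about +3, D: about -5. Region A is closest to zero.

A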